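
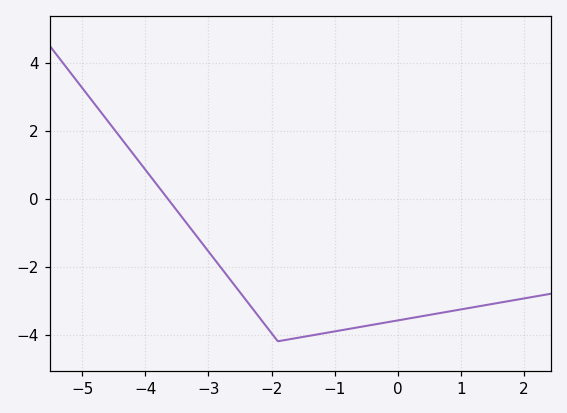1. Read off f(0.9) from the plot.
-3.2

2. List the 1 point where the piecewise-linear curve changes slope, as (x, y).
(-1.9, -4.2)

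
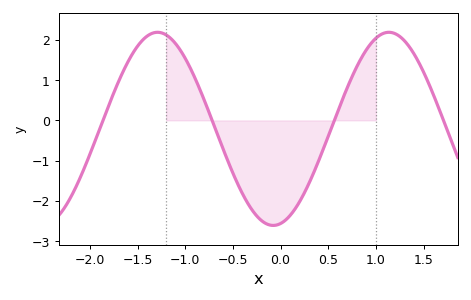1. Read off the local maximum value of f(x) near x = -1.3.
2.2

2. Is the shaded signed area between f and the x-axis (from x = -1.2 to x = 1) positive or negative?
negative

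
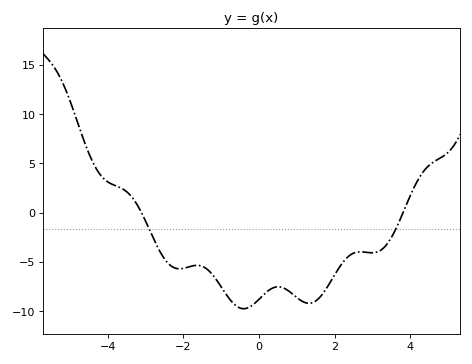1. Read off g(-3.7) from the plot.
2.5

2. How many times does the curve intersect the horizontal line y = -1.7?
2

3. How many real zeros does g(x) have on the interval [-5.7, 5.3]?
2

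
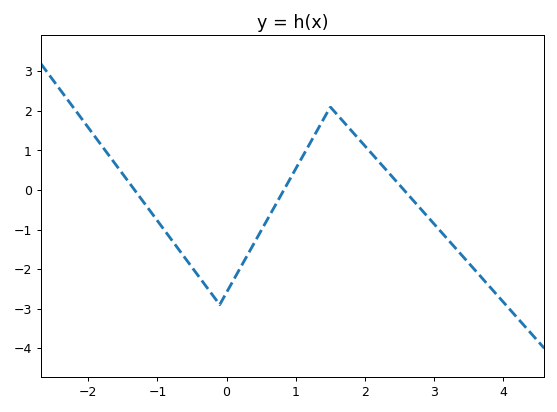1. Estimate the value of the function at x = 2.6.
-0.1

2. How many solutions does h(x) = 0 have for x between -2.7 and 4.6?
3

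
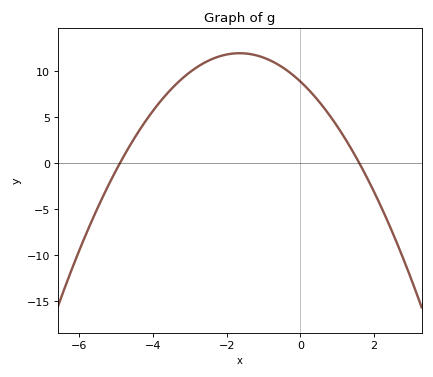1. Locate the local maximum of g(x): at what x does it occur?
-1.65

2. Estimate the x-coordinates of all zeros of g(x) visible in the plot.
-4.9, 1.6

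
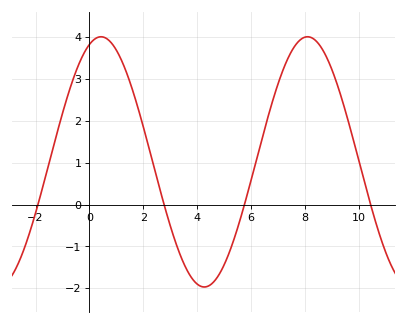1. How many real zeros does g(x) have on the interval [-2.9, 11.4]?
4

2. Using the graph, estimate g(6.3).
1.32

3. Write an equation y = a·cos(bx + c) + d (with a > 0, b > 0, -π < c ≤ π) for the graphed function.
y = 2.99cos(0.82x - 0.352) + 1.02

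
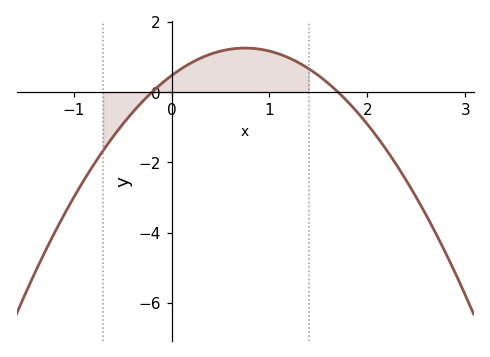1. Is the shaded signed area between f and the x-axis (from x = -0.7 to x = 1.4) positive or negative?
positive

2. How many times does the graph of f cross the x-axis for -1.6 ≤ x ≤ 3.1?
2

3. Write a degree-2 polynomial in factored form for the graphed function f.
y = -1.39(x + 0.2)(x - 1.7)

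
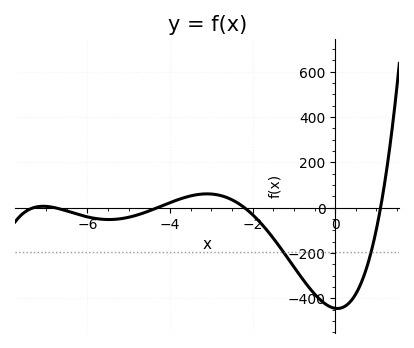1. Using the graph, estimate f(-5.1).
-46.3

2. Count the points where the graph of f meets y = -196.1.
2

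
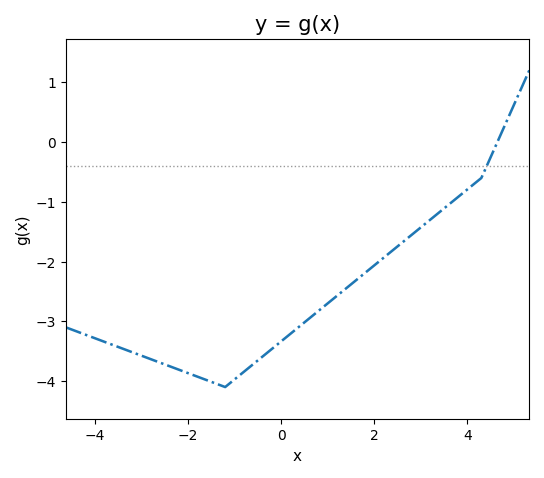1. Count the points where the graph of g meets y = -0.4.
1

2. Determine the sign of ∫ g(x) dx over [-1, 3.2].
negative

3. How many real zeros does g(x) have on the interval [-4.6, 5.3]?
1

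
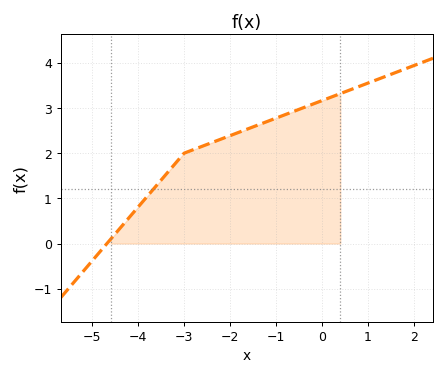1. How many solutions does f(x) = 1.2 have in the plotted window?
1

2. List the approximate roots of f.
-4.68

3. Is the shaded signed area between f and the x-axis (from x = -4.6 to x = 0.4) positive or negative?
positive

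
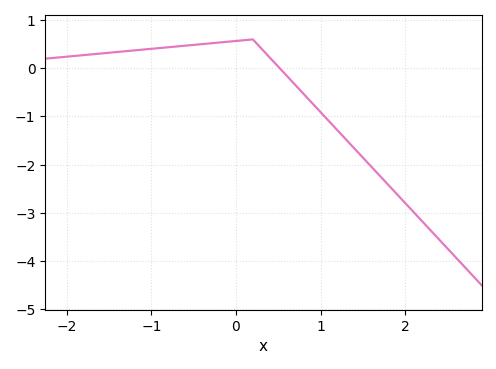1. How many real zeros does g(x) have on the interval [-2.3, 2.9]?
1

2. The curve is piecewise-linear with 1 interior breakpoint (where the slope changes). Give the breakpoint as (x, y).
(0.2, 0.6)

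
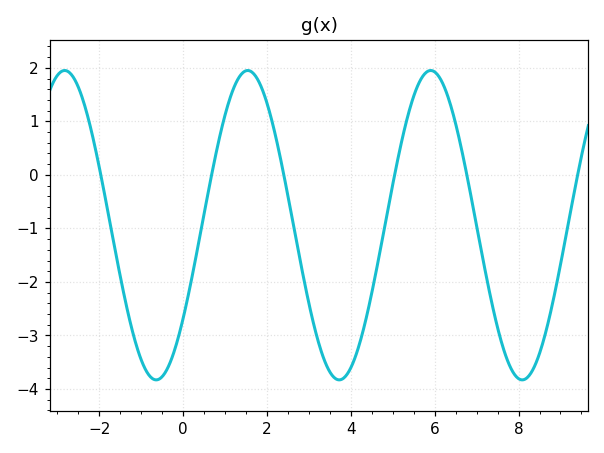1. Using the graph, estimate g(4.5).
-2.21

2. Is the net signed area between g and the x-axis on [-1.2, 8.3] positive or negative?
negative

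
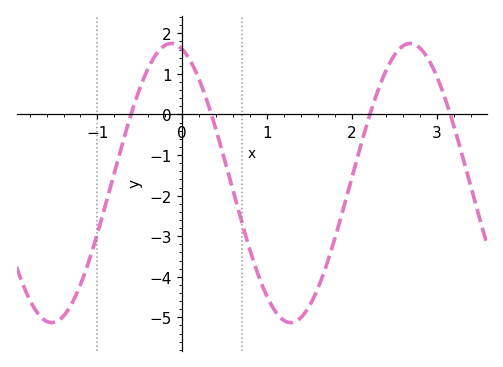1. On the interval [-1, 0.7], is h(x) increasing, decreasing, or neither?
neither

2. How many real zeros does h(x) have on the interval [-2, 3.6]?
4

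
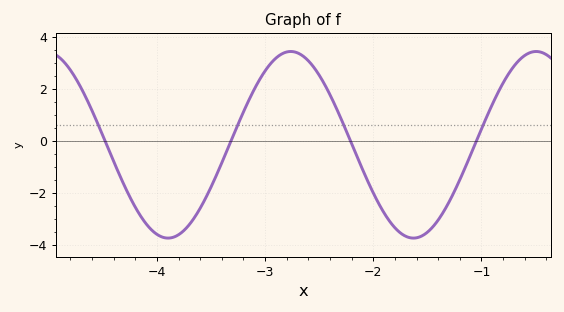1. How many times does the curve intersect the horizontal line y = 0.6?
4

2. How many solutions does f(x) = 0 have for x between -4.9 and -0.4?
4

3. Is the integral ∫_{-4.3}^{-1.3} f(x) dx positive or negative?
negative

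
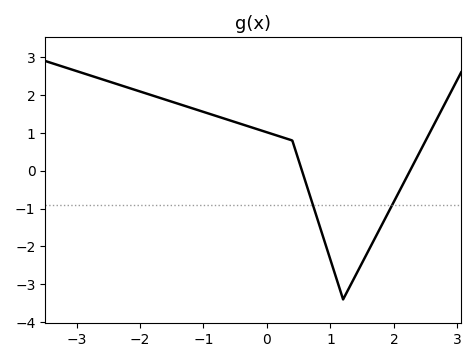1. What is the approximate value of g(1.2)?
-3.4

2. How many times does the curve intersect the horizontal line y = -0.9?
2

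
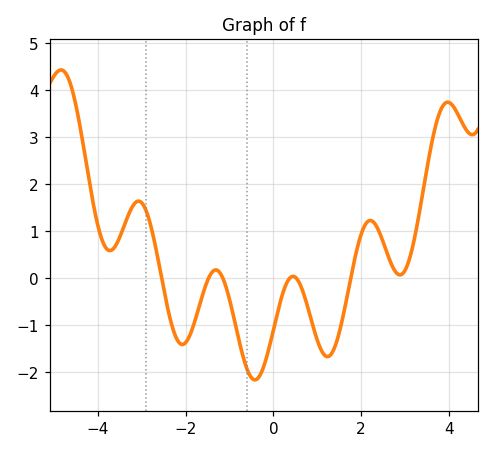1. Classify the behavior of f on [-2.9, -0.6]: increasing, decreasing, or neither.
neither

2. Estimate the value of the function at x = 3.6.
2.81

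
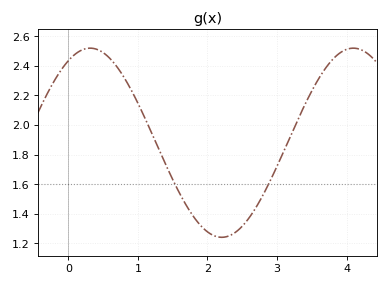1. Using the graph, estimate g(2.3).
1.25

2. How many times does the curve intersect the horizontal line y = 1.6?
2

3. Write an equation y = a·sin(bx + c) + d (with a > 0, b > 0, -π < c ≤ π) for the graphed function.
y = 0.64sin(1.66x + 1.05) + 1.88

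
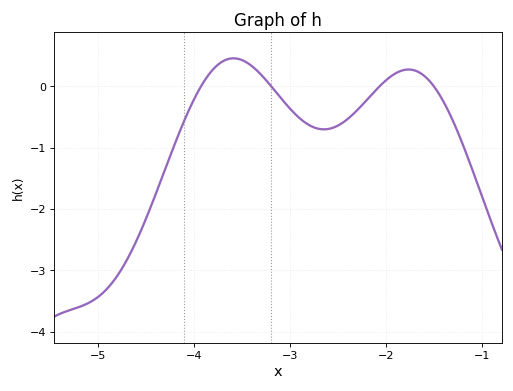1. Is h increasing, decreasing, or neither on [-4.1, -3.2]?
neither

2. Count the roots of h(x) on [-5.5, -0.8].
4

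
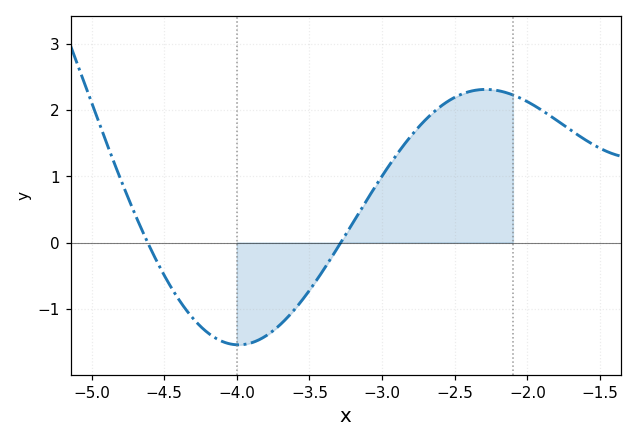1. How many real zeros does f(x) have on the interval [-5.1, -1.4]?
2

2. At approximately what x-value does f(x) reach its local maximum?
-2.3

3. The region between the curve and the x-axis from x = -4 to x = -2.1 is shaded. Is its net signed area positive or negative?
positive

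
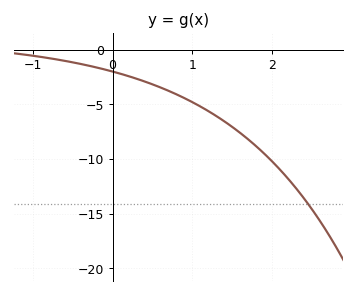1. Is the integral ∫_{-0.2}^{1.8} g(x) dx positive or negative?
negative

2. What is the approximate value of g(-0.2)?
-1.64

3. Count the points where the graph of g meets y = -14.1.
1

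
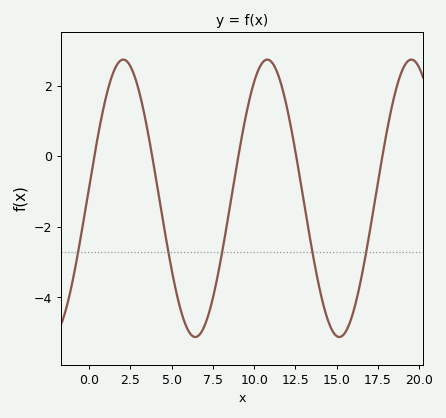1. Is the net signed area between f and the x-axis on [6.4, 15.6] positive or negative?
negative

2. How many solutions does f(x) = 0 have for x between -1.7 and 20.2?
5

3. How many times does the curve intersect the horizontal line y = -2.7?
5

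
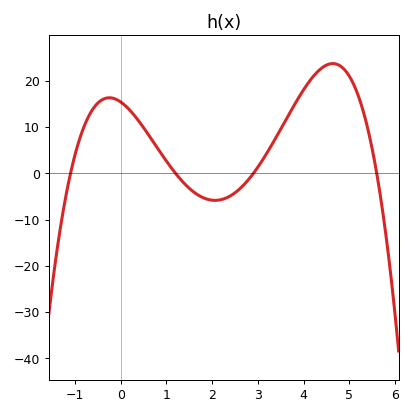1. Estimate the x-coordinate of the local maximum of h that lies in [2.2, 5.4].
4.6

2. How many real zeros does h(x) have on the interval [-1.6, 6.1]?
4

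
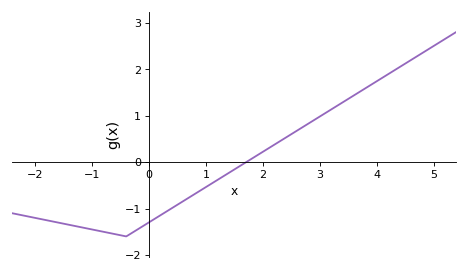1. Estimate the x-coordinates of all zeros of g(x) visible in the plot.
1.8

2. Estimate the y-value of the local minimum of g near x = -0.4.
-1.6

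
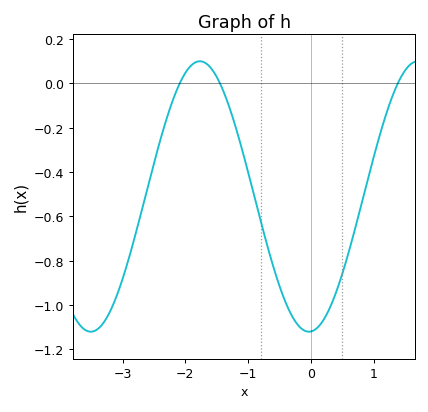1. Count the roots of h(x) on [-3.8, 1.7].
3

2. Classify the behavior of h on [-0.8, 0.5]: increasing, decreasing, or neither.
neither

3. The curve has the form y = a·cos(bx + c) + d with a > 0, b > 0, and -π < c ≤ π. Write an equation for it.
y = 0.61cos(1.81x - 3.08) - 0.51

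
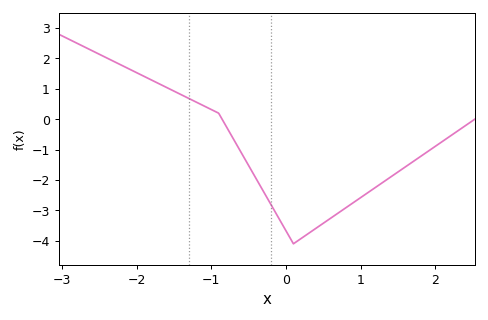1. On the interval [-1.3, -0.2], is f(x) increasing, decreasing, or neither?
decreasing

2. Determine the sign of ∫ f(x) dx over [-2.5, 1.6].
negative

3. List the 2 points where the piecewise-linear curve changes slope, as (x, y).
(-0.9, 0.2); (0.1, -4.1)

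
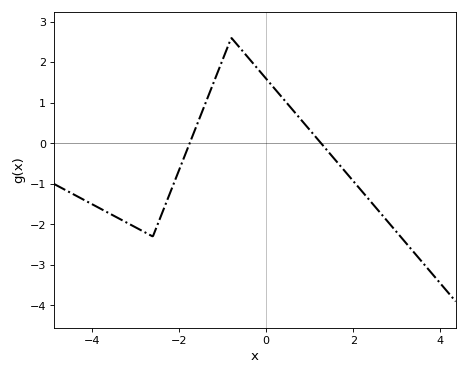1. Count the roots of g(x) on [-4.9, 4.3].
2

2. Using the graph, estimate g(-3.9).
-1.56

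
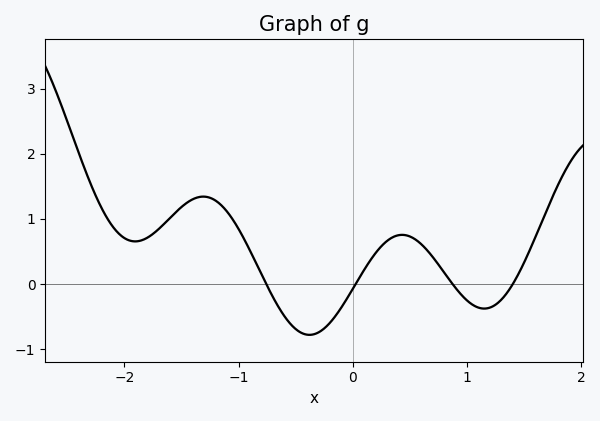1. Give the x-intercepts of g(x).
-0.8, 0, 0.9, 1.4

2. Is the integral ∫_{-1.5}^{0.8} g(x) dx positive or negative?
positive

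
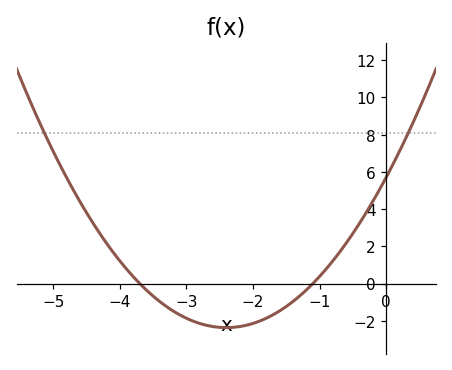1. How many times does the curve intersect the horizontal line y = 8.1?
2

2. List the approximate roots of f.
-3.7, -1.1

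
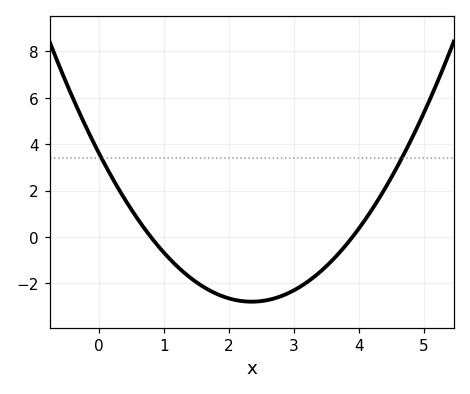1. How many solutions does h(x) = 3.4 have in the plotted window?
2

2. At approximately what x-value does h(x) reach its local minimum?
2.3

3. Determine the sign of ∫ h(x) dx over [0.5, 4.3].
negative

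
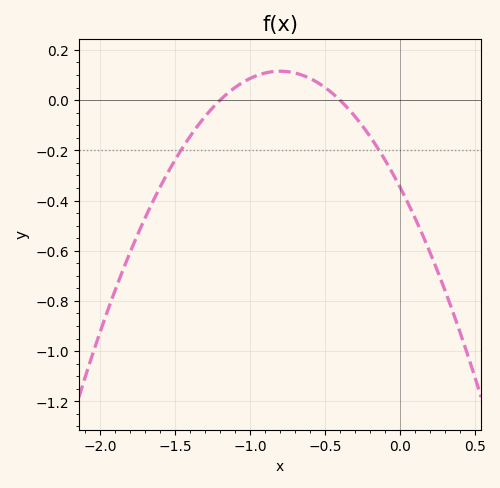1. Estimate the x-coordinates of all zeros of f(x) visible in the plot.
-1.2, -0.4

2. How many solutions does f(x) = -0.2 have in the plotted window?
2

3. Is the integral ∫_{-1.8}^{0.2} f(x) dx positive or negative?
negative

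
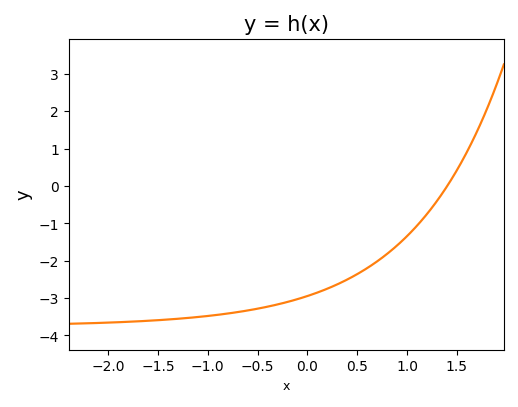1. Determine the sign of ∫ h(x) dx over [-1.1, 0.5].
negative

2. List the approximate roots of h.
1.4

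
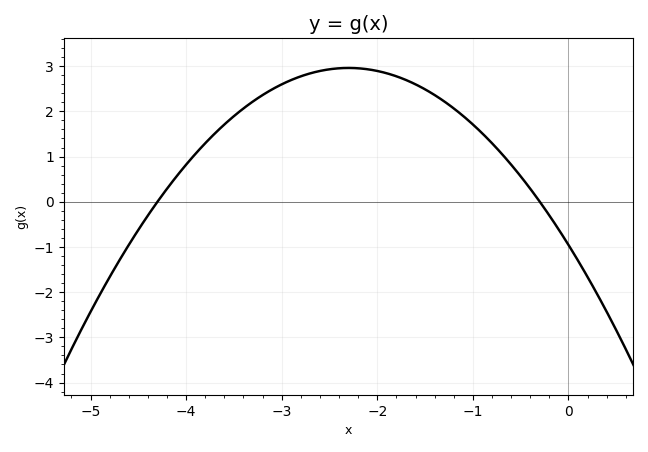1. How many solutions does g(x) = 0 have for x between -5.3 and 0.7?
2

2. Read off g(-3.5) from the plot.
1.9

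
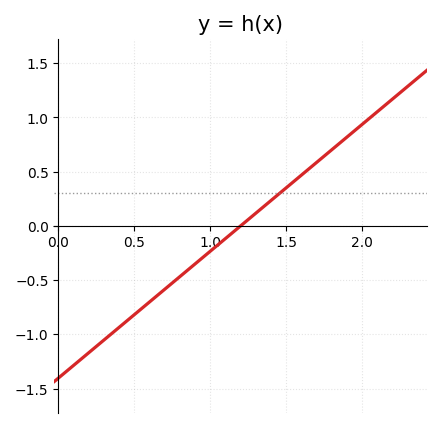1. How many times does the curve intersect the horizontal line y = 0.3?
1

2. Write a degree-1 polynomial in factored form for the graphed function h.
y = 1.17(x - 1.2)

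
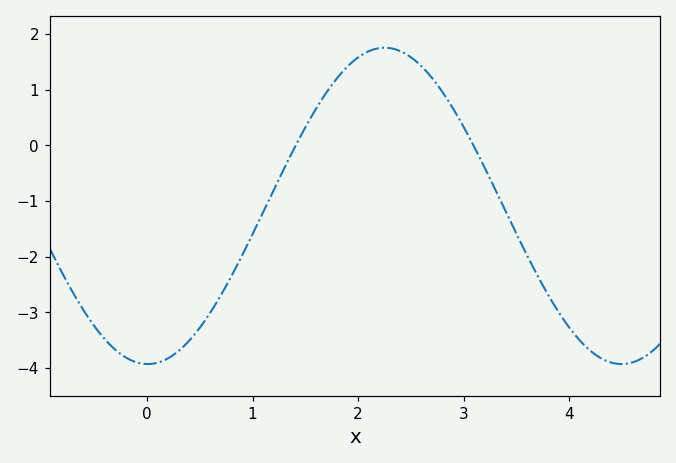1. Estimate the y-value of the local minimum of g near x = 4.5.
-3.93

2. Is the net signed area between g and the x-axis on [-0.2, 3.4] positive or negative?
negative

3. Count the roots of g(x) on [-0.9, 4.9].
2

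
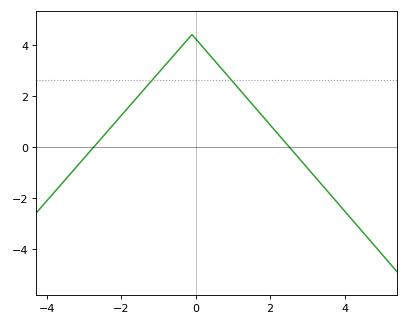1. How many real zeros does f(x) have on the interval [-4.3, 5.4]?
2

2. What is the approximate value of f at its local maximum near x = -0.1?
4.4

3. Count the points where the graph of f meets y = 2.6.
2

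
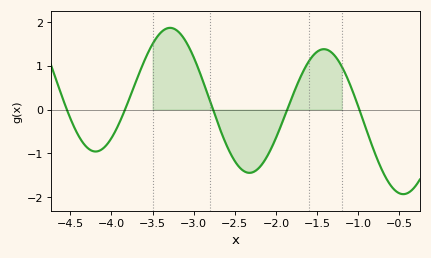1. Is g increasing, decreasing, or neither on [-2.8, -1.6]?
neither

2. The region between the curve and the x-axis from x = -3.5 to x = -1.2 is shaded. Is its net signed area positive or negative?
positive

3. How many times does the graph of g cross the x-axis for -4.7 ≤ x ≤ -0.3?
5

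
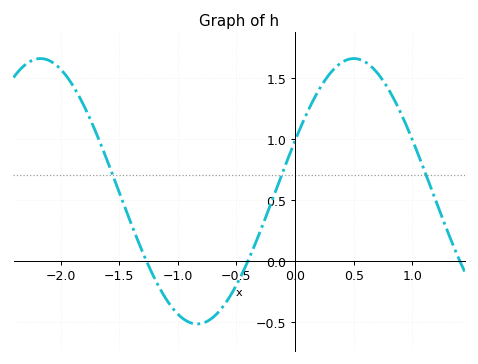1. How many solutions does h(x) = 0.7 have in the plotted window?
3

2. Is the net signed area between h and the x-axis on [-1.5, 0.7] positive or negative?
positive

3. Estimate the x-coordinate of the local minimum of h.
-0.835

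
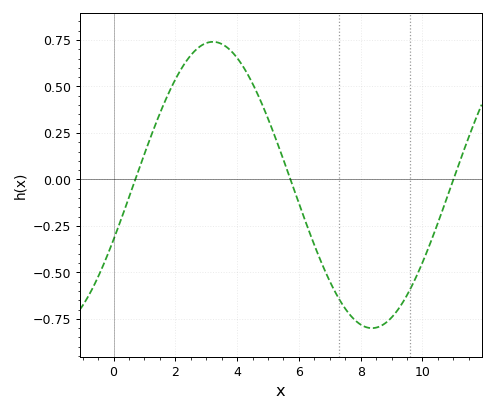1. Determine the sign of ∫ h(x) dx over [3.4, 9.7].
negative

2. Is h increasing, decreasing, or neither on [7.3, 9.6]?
neither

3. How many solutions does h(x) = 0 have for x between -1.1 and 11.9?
3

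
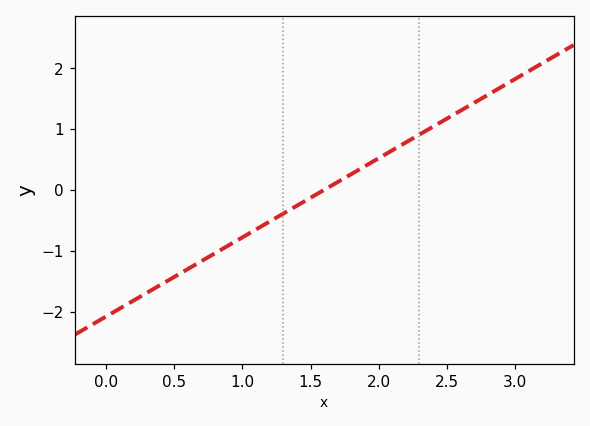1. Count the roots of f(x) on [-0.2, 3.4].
1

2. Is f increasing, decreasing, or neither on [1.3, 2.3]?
increasing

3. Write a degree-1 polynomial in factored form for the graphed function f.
y = 1.3(x - 1.6)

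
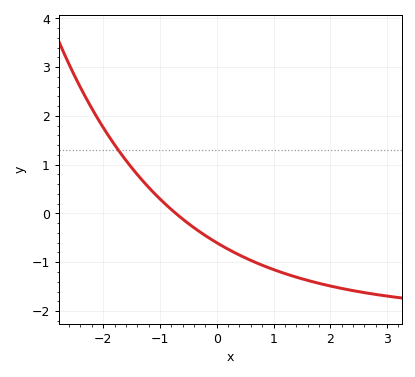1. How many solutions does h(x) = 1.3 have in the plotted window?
1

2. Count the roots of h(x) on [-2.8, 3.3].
1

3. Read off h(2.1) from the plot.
-1.5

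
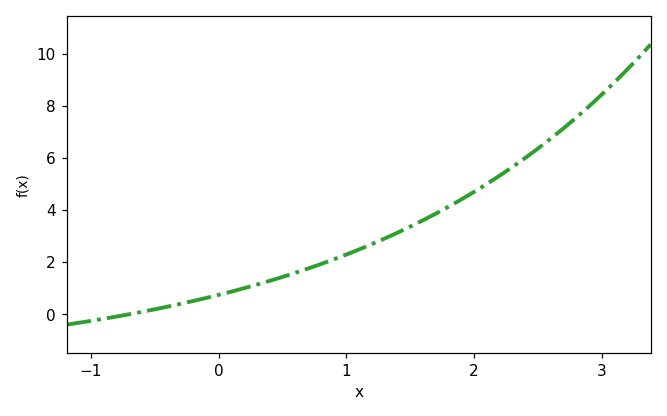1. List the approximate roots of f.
-0.7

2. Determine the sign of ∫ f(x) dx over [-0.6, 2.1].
positive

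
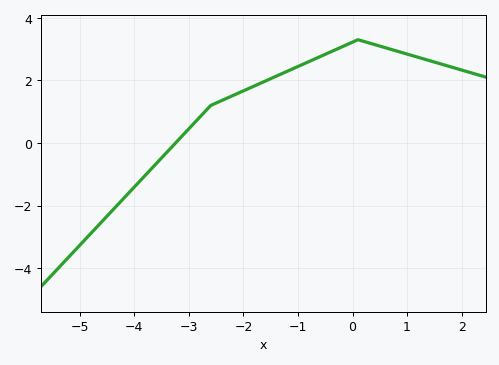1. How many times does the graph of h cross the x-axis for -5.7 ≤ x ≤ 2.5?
1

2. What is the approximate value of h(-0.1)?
3.14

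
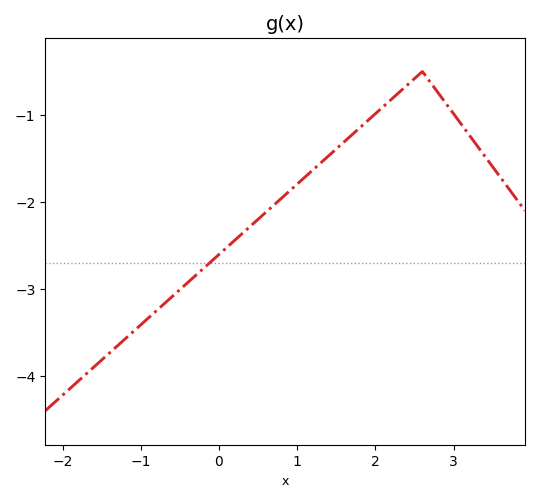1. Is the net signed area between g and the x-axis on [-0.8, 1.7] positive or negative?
negative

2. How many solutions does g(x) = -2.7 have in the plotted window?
1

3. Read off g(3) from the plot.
-1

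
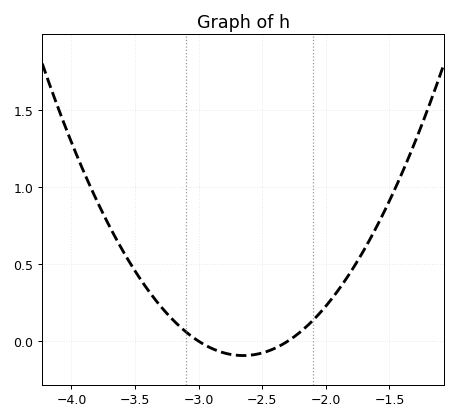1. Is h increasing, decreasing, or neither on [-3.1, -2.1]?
neither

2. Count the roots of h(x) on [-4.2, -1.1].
2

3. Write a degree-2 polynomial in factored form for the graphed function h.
y = 0.76(x + 3)(x + 2.3)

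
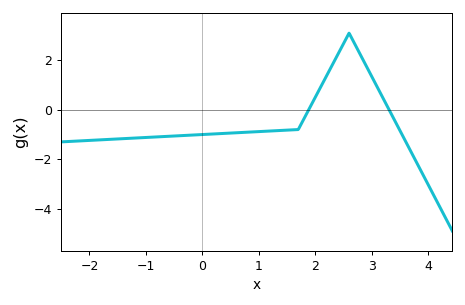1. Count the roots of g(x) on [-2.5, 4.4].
2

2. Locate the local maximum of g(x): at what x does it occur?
2.6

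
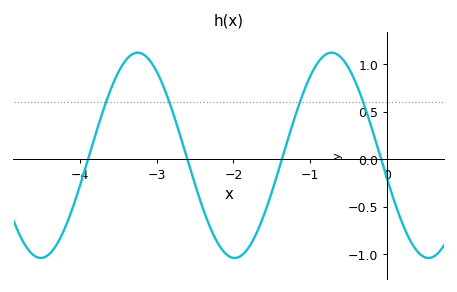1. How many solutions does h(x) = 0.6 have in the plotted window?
4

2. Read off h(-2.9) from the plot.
0.75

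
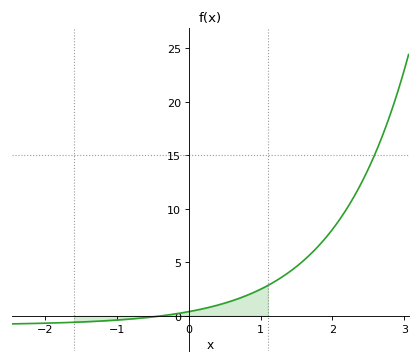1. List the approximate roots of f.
-0.4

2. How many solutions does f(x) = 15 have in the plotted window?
1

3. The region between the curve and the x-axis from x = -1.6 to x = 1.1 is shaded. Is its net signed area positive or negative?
positive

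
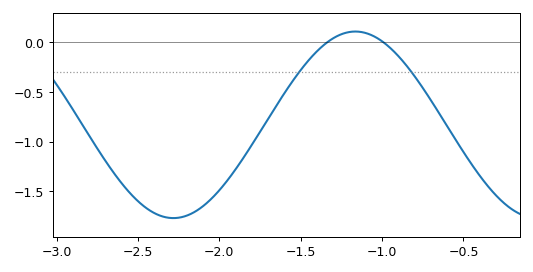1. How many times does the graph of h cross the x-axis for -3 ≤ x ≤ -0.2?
2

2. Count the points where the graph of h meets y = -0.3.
2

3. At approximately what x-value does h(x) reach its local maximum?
-1.15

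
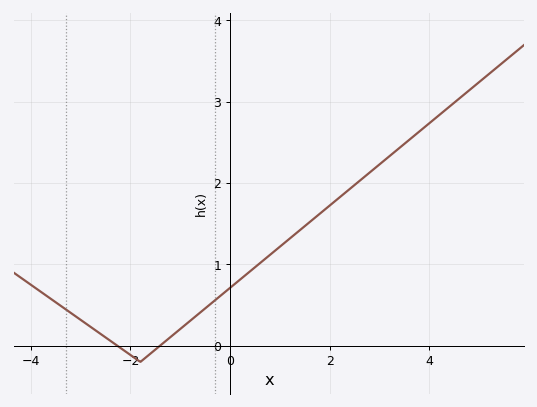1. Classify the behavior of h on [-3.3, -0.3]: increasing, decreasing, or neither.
neither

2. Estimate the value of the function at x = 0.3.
0.863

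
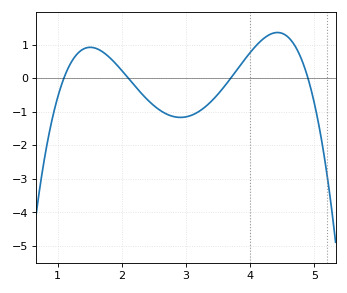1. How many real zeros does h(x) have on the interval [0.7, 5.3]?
4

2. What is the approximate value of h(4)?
0.759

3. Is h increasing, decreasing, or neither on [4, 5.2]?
neither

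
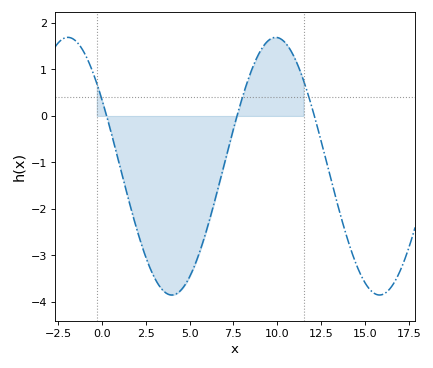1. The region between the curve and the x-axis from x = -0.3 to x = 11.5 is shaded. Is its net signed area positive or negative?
negative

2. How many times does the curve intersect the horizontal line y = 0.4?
3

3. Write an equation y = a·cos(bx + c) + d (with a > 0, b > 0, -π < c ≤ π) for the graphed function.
y = 2.77cos(0.53x + 1.03) - 1.08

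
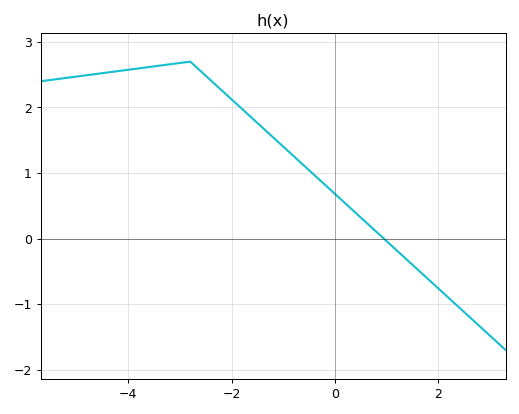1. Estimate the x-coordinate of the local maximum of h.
-2.8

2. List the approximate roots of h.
0.945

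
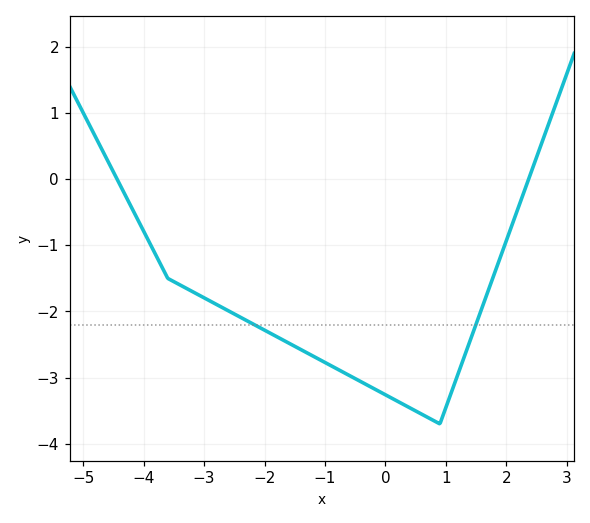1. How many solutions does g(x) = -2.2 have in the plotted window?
2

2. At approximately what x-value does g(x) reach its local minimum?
0.8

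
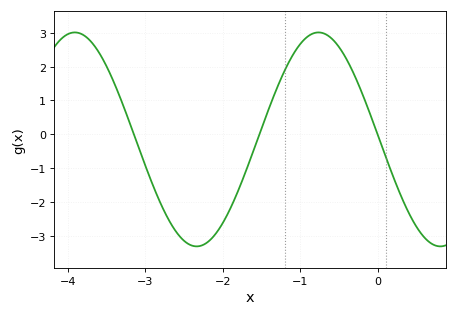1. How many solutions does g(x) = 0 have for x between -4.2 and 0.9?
3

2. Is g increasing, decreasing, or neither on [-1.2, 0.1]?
neither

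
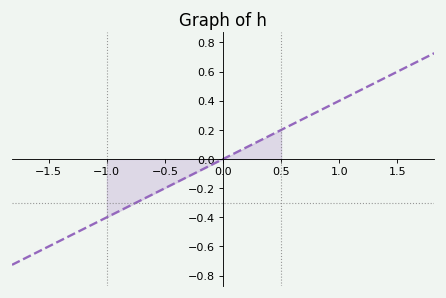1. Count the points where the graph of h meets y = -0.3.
1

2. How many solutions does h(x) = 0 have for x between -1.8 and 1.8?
1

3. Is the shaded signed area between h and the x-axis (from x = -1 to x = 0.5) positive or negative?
negative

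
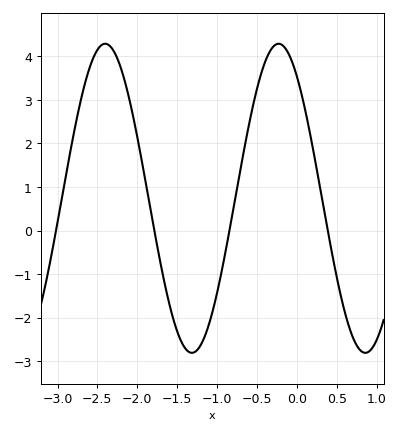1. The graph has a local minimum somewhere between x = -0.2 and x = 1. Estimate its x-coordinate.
0.858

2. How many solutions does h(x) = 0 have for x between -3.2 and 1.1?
4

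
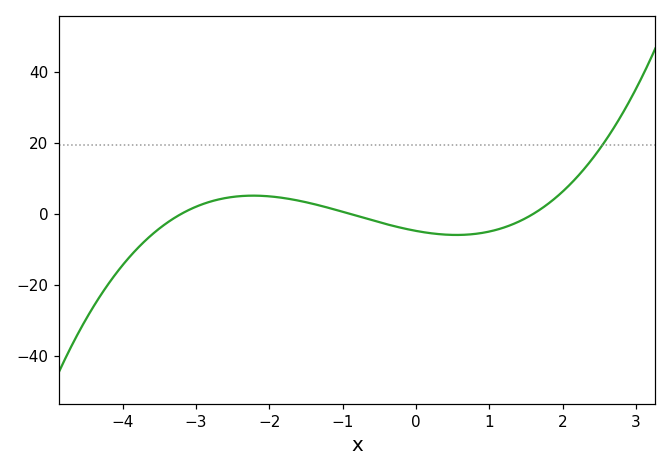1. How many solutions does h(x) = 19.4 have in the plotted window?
1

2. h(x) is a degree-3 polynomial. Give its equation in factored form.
y = 1.04(x + 3.2)(x + 0.9)(x - 1.6)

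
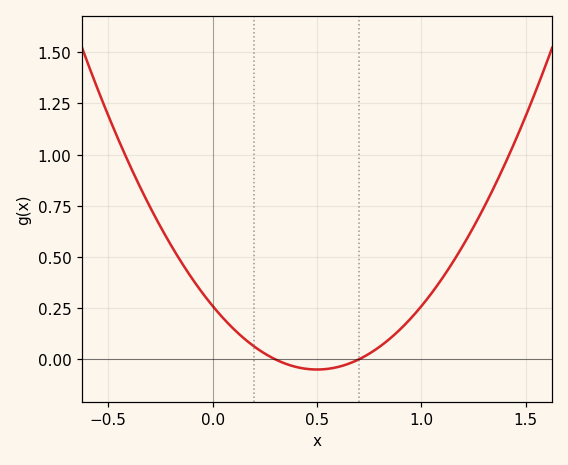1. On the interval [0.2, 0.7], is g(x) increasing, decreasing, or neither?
neither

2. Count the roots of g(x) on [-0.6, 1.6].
2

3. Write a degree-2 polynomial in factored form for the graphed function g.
y = 1.24(x - 0.3)(x - 0.7)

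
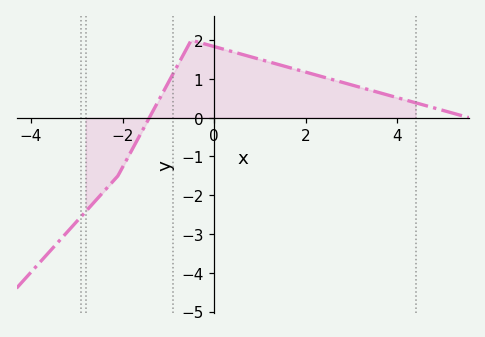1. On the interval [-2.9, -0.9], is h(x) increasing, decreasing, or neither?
increasing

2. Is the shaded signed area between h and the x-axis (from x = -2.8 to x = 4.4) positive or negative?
positive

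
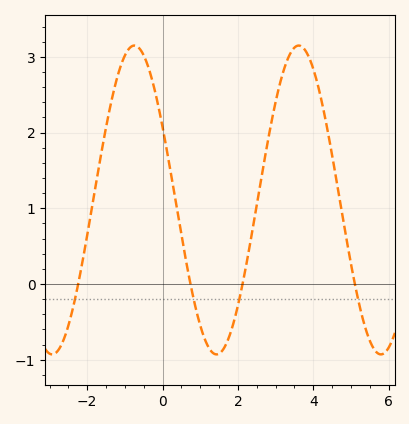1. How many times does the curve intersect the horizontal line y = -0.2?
4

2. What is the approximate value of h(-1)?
3.02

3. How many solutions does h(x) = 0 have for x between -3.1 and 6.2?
4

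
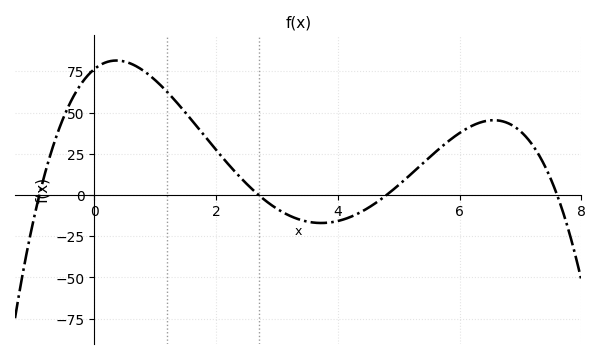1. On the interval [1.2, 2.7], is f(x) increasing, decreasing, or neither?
decreasing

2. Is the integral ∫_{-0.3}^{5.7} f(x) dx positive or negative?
positive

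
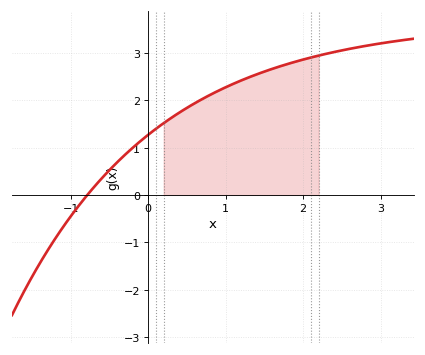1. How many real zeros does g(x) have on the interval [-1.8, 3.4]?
1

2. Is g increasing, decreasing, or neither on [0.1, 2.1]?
increasing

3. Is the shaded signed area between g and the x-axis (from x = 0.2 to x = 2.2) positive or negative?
positive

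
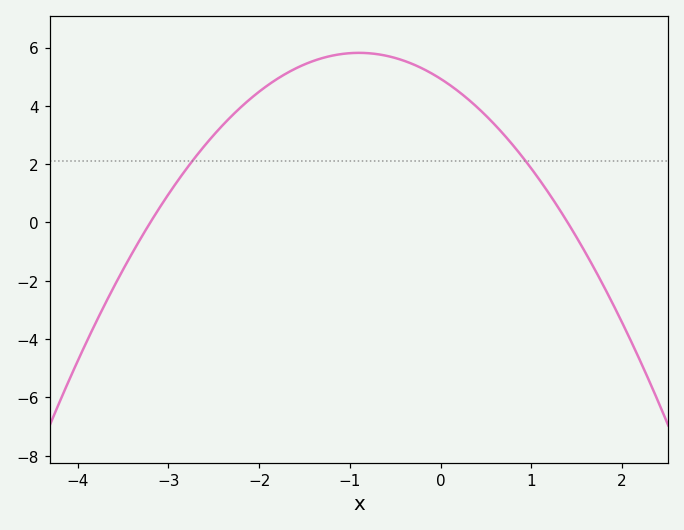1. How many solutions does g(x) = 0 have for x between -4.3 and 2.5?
2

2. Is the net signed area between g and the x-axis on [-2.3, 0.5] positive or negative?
positive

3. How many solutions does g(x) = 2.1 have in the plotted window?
2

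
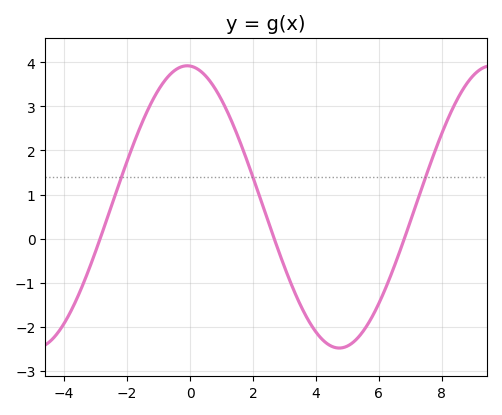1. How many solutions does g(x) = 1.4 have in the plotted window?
3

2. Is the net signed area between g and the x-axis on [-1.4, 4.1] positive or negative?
positive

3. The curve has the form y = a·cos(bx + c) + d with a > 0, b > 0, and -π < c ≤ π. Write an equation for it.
y = 3.2cos(0.65x + 0.06) + 0.72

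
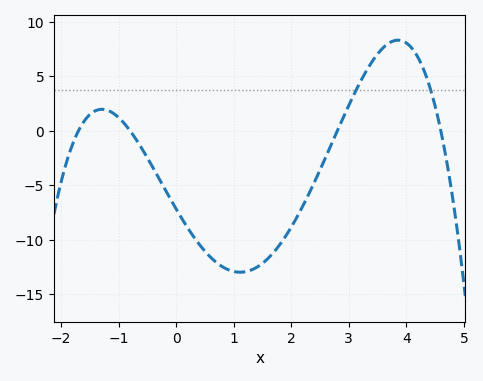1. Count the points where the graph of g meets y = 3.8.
2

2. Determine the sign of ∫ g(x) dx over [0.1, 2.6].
negative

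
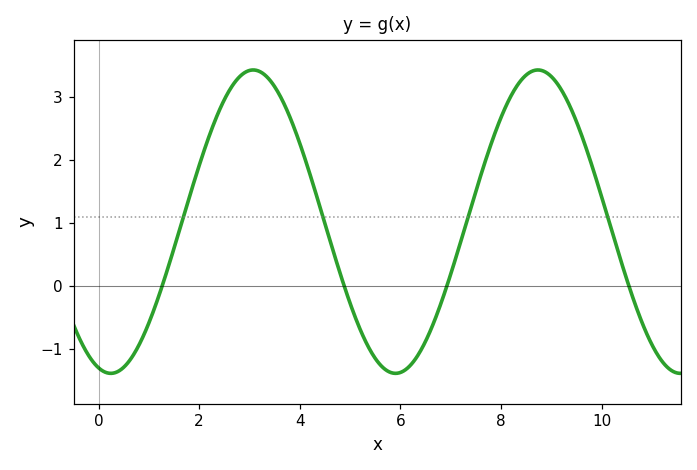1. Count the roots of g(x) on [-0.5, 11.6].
4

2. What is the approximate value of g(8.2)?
3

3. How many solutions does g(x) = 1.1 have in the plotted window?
4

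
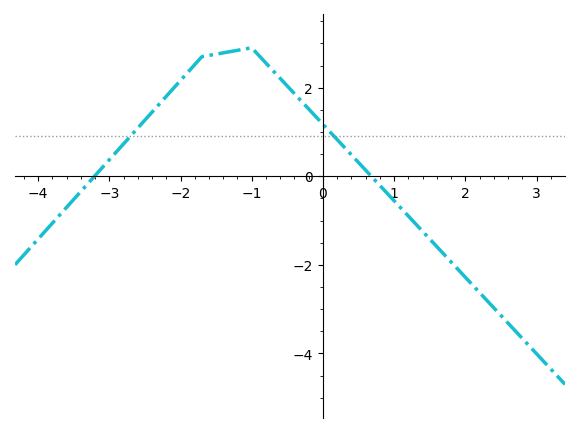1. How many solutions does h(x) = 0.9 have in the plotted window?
2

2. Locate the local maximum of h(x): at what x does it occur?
-1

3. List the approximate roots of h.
-3.21, 0.679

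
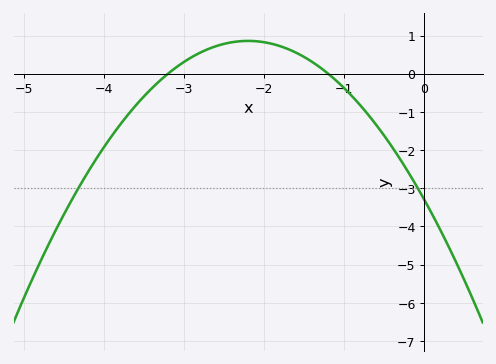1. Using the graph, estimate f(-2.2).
0.9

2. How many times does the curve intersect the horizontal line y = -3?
2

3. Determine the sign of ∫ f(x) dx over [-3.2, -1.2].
positive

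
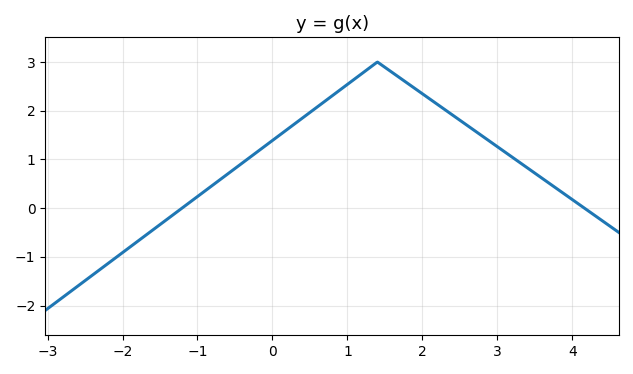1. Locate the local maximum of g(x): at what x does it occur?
1.4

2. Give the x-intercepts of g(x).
-1.2, 4.2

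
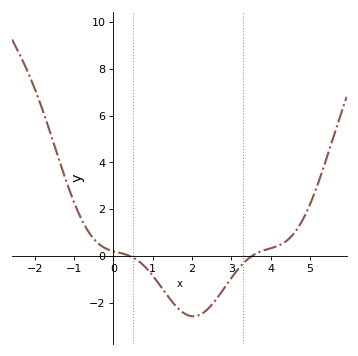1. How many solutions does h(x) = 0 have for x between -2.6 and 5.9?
2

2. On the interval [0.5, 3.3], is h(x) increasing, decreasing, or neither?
neither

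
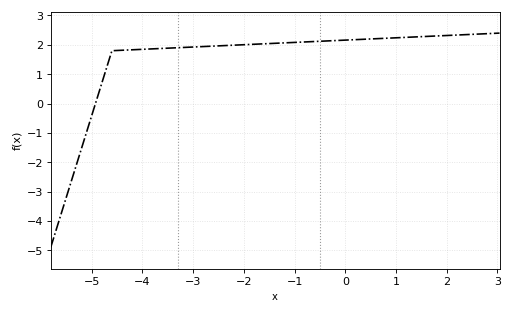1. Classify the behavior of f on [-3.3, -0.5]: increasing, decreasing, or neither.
increasing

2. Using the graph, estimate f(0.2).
2.2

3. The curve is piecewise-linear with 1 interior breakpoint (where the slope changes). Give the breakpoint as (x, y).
(-4.6, 1.8)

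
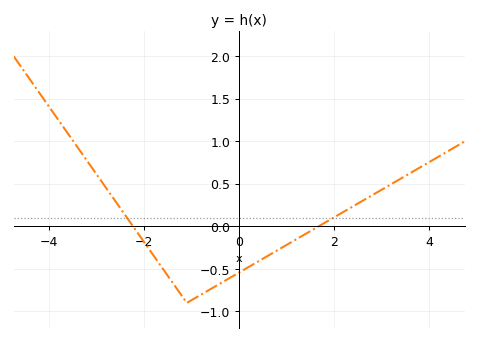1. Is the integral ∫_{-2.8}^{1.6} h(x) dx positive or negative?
negative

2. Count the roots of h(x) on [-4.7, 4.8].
2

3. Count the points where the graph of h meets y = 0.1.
2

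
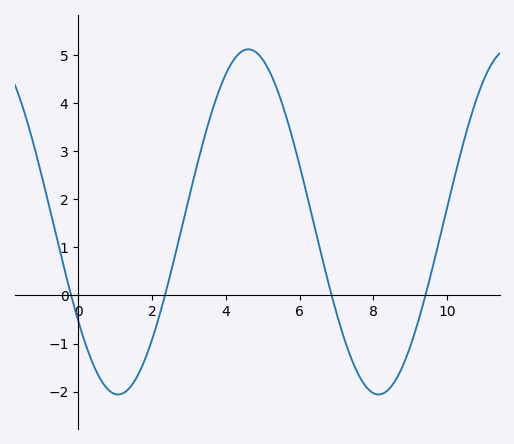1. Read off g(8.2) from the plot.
-2.05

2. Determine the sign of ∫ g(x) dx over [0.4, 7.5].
positive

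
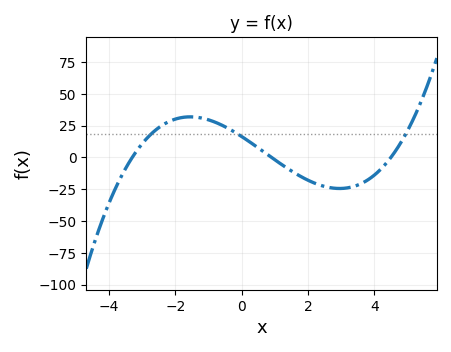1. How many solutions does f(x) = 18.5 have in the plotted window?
3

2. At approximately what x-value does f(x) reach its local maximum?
-1.6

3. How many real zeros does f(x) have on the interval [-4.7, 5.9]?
3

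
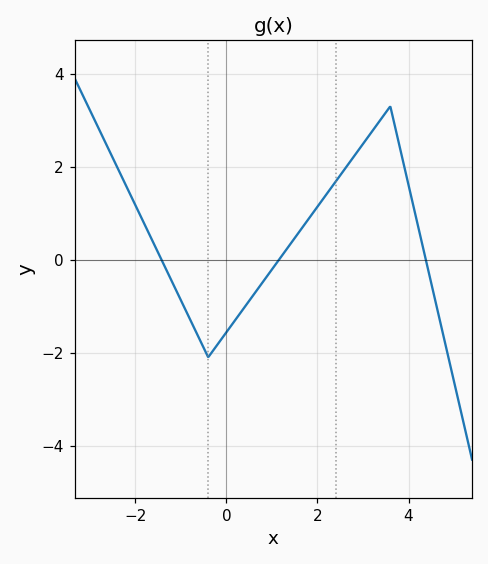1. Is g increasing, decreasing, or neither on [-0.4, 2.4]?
increasing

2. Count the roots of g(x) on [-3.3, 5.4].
3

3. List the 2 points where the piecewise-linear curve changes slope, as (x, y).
(-0.4, -2.1); (3.6, 3.3)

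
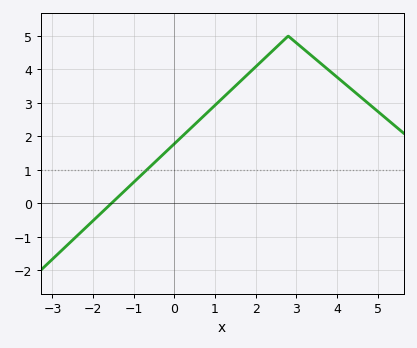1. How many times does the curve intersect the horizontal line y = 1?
1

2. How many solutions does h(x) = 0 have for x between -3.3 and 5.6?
1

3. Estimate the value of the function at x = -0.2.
1.6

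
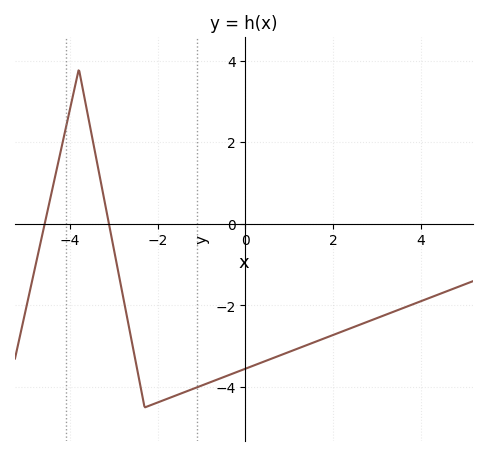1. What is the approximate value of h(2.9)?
-2.35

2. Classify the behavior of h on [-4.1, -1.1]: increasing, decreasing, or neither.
neither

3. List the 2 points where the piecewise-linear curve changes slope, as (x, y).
(-3.8, 3.8); (-2.3, -4.5)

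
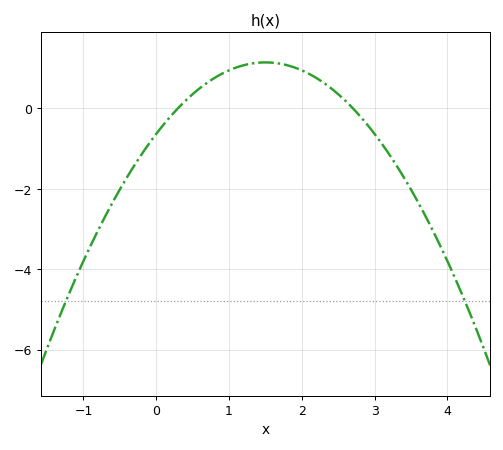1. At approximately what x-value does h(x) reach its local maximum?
1.5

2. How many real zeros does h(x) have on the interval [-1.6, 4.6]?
2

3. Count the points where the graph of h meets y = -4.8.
2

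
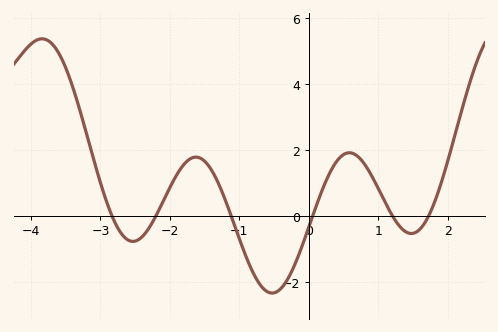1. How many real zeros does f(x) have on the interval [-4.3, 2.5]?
6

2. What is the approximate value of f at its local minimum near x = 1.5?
-0.6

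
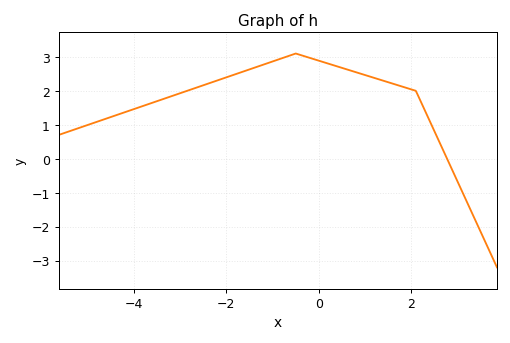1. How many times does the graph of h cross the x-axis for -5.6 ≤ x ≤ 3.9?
1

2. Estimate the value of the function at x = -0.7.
3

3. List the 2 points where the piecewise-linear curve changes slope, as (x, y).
(-0.5, 3.1); (2.1, 2)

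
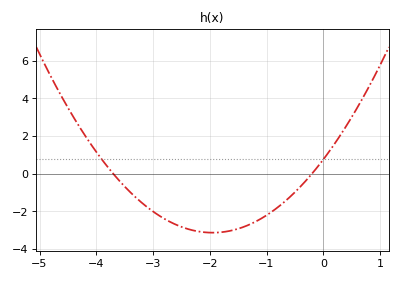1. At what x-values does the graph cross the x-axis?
-3.7, -0.2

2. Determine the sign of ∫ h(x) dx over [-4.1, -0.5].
negative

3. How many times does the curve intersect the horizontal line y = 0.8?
2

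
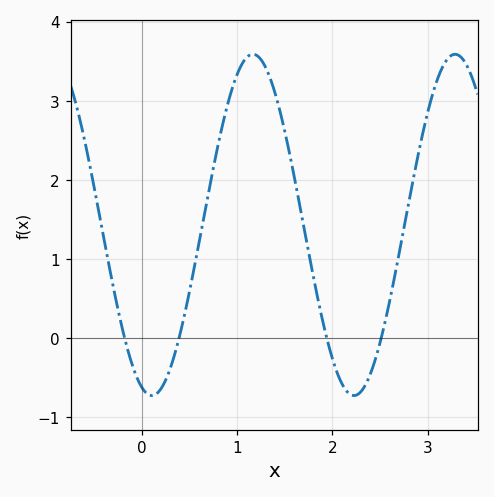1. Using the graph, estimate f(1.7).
1.4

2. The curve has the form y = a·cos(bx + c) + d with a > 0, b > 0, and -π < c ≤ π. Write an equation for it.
y = 2.16cos(3x + 2.8) + 1.43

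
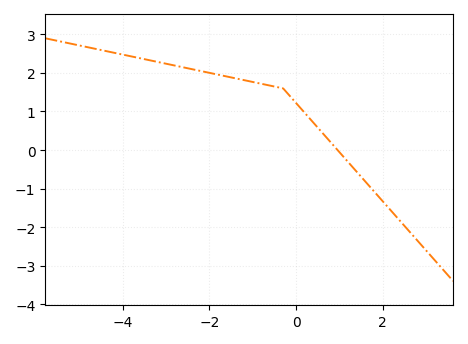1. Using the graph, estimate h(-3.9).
2.5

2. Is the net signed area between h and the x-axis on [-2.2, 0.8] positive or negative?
positive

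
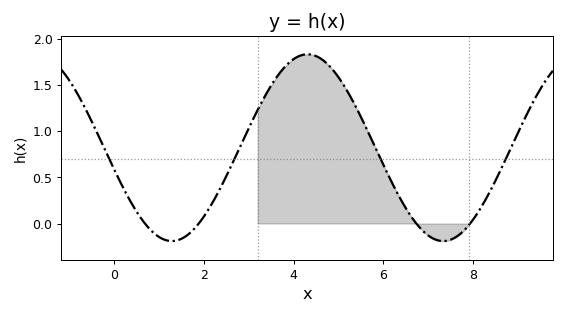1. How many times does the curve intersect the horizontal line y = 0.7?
4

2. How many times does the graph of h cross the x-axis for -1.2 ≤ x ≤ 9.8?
4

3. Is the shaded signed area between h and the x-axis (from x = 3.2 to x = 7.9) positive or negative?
positive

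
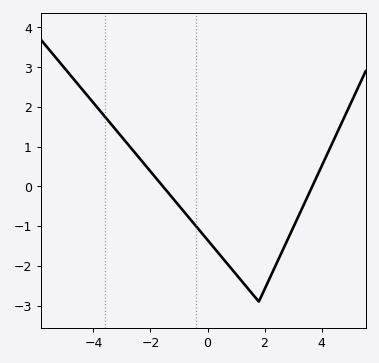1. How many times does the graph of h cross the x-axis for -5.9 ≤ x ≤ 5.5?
2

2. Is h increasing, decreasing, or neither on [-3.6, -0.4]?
decreasing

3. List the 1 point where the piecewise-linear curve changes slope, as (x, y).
(1.8, -2.9)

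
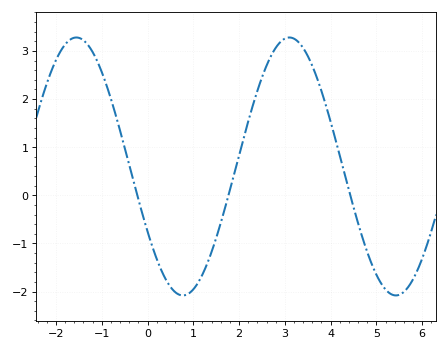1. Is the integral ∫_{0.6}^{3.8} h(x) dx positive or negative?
positive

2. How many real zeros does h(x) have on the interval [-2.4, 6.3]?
3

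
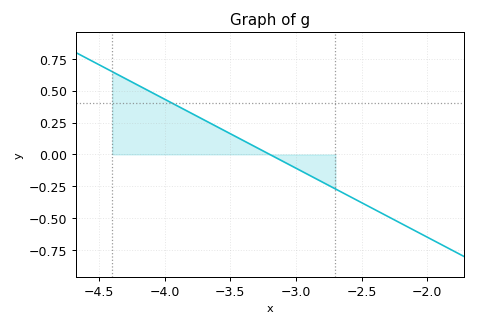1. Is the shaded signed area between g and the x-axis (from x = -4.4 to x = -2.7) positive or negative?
positive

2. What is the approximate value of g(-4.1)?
0.486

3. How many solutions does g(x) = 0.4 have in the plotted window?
1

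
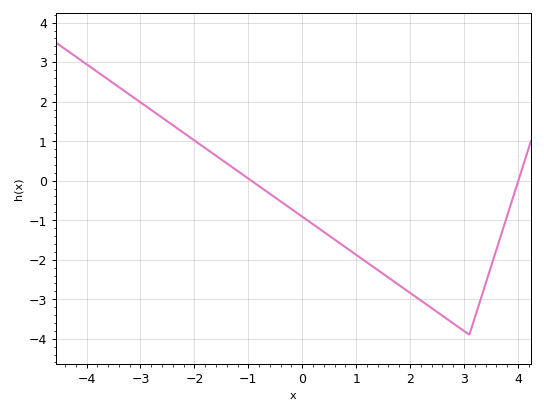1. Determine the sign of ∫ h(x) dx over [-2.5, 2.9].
negative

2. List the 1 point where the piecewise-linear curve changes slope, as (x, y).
(3.1, -3.9)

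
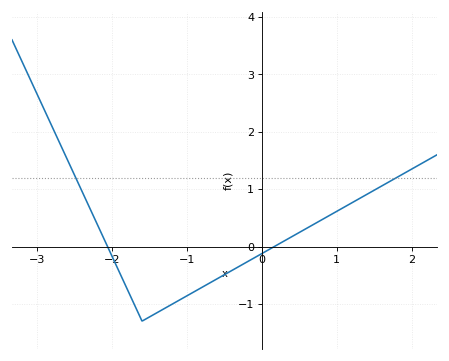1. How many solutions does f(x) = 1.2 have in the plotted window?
2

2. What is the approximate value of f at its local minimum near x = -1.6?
-1.3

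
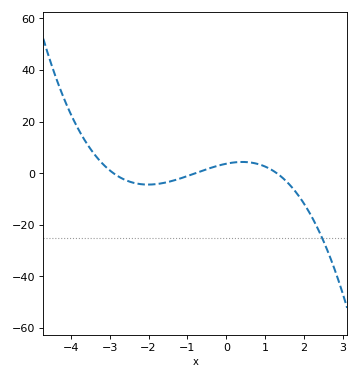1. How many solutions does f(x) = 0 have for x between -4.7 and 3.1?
3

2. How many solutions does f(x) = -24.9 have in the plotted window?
1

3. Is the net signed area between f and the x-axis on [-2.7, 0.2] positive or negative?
negative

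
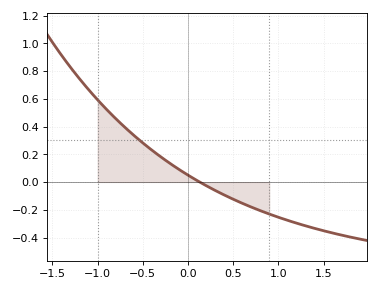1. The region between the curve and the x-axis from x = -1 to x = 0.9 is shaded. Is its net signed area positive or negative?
positive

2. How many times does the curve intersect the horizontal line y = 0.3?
1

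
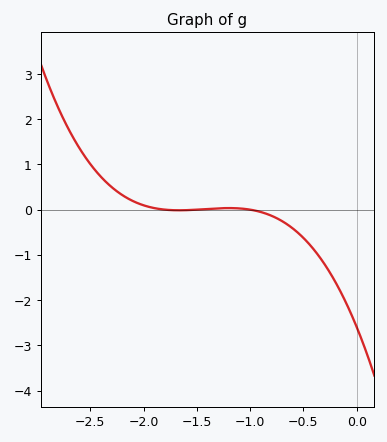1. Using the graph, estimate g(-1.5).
0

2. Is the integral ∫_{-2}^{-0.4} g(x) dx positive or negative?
negative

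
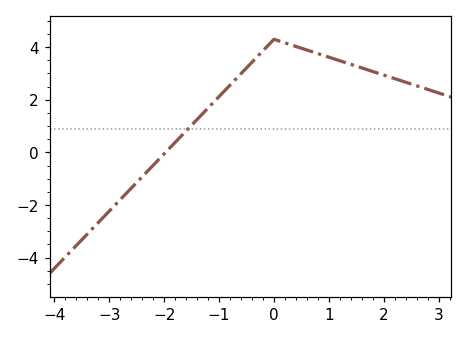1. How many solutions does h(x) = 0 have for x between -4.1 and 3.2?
1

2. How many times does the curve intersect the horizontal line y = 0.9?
1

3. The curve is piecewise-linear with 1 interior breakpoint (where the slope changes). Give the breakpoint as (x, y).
(0, 4.3)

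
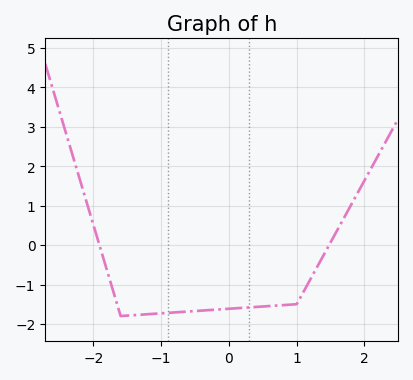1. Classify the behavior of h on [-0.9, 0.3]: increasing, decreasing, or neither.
increasing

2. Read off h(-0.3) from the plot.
-1.65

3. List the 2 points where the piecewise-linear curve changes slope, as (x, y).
(-1.6, -1.8); (1, -1.5)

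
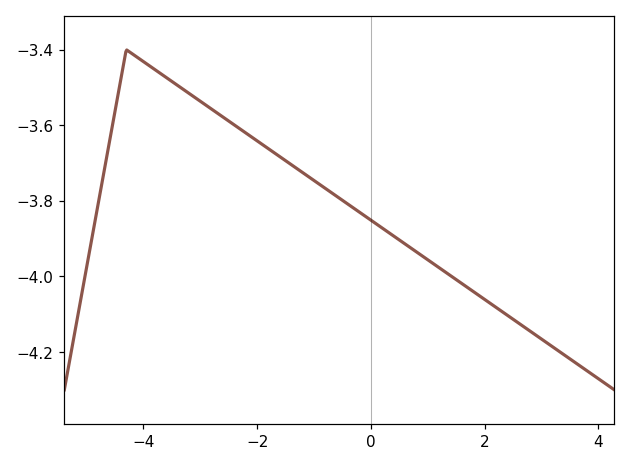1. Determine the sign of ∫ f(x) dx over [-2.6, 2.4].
negative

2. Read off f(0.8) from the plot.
-3.94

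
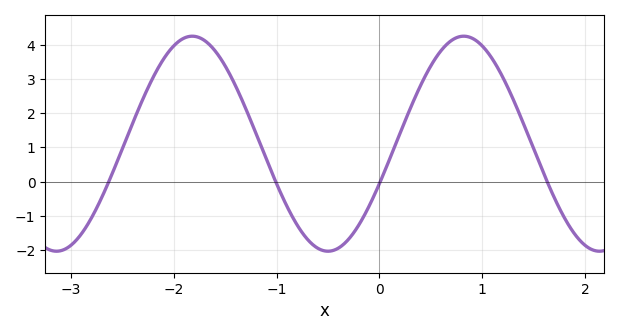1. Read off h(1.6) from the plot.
0.225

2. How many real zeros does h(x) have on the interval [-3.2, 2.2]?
4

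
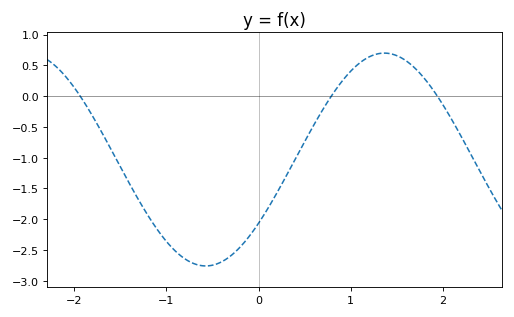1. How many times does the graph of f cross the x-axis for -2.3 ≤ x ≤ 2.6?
3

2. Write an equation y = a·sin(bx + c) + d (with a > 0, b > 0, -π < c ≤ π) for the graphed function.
y = 1.73sin(1.6x - 0.64) - 1.03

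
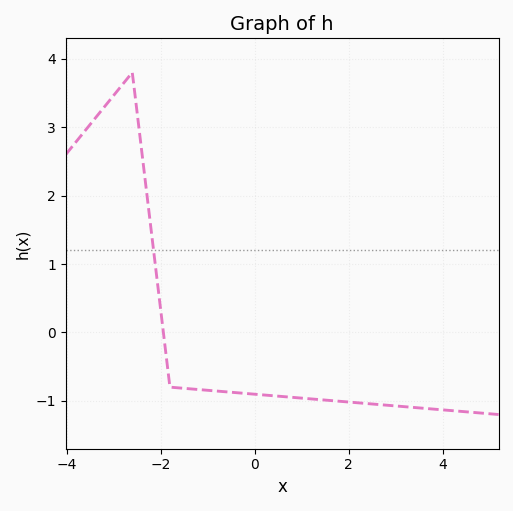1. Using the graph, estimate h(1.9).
-1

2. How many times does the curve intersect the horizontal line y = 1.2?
1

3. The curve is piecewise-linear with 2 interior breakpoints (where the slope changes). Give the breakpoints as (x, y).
(-2.6, 3.8); (-1.8, -0.8)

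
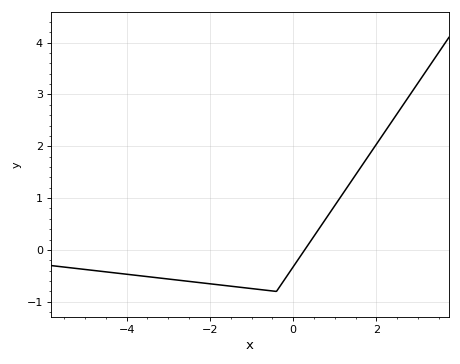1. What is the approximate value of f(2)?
2.04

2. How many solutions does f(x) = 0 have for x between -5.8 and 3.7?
1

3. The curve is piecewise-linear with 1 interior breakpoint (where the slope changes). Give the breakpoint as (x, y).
(-0.4, -0.8)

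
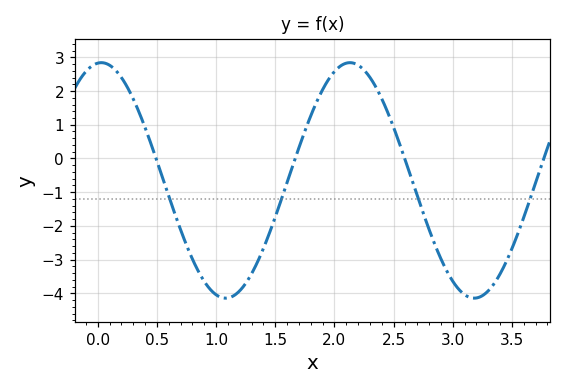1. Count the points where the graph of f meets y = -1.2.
4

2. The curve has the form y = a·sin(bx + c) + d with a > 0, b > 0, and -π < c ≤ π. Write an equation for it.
y = 3.49sin(3x + 1.5) - 0.65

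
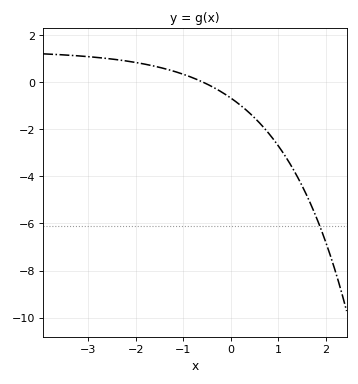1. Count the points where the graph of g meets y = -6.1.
1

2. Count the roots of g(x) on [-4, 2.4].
1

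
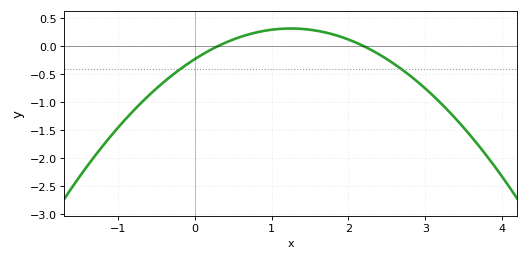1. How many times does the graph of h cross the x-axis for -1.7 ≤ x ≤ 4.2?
2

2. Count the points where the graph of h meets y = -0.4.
2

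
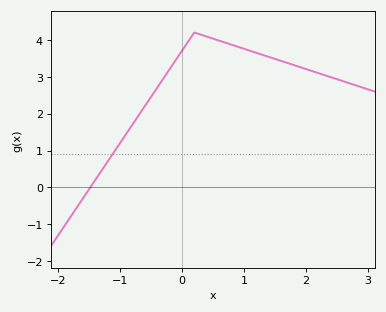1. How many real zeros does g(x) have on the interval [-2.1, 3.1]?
1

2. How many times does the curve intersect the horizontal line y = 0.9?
1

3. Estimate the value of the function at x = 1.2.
3.65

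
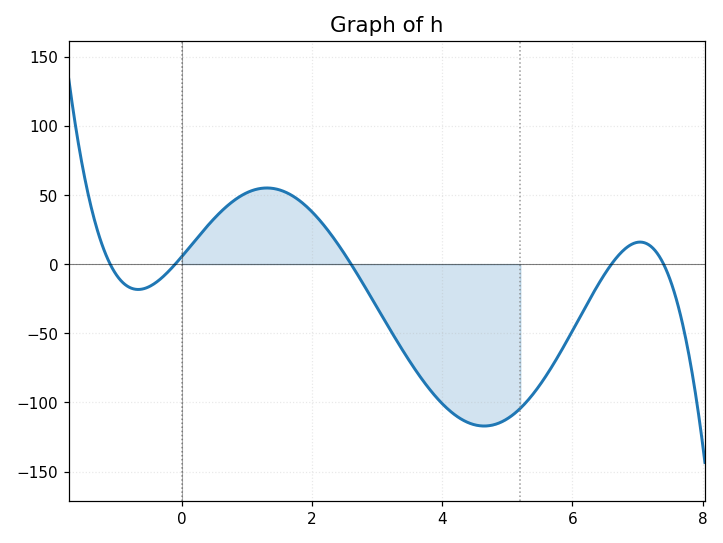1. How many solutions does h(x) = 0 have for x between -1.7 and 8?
5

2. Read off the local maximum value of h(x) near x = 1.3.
55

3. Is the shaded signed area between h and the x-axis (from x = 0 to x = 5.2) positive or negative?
negative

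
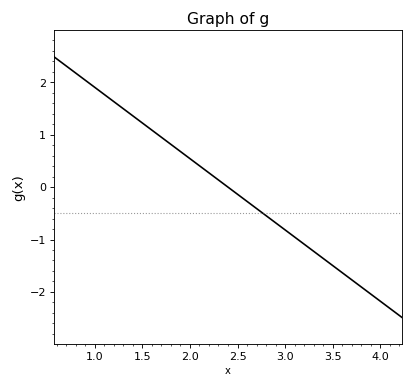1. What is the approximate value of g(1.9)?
0.7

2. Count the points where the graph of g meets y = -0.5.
1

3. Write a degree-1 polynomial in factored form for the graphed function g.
y = -1.36(x - 2.4)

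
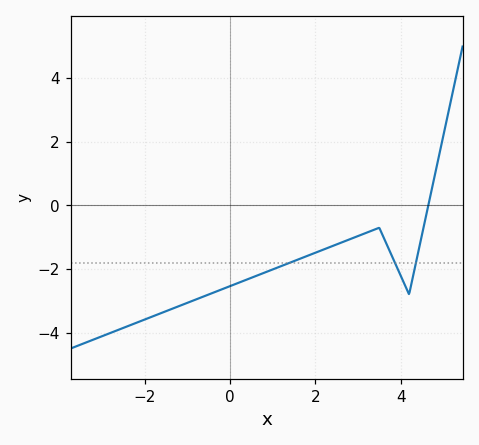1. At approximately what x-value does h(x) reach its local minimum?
4.2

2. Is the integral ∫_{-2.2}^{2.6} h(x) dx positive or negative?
negative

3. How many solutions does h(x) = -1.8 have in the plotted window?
3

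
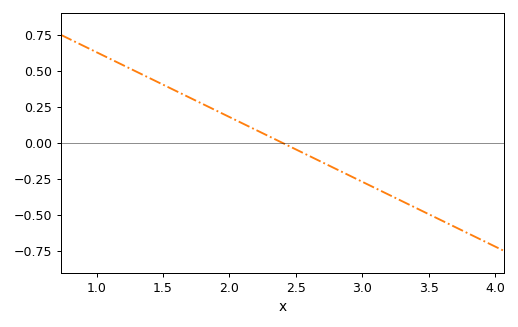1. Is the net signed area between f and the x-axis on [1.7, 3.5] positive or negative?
negative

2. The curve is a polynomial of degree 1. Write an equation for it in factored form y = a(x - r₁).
y = -0.45(x - 2.4)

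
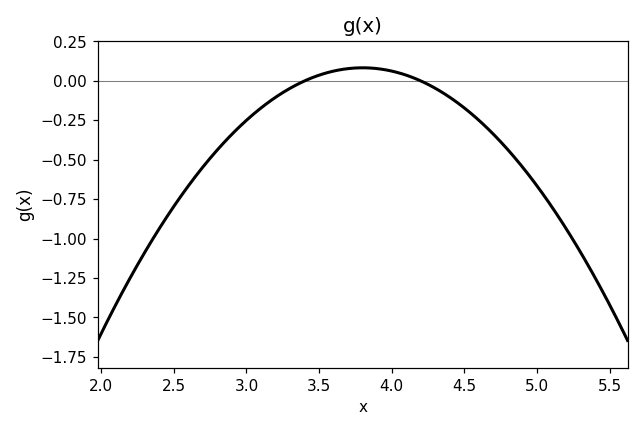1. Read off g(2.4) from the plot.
-0.94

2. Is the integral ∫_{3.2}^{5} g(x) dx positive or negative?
negative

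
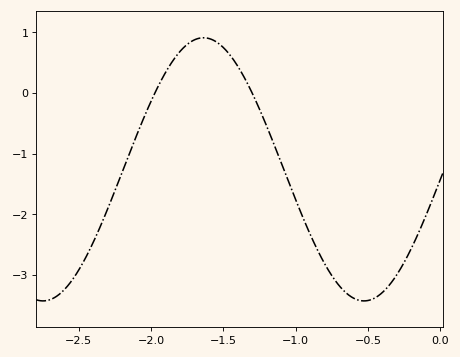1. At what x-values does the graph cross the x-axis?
-1.95, -1.3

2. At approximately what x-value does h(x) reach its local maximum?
-1.65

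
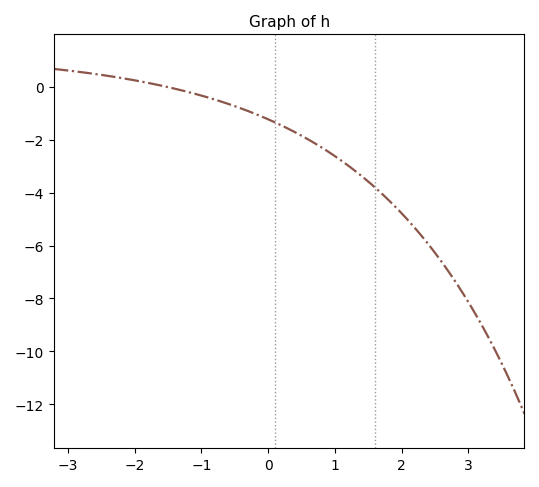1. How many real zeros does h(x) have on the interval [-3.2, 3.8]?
1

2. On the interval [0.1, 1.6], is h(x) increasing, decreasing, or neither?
decreasing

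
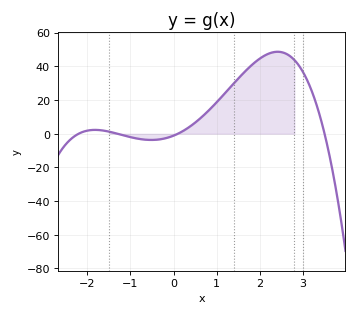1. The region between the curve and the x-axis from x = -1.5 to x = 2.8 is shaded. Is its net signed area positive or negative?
positive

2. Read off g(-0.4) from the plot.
-3.57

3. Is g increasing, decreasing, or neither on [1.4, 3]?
neither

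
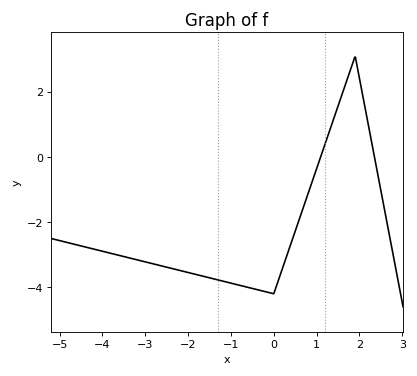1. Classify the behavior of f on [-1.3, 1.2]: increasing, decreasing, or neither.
neither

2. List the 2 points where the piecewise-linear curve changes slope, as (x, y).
(0, -4.2); (1.9, 3.1)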